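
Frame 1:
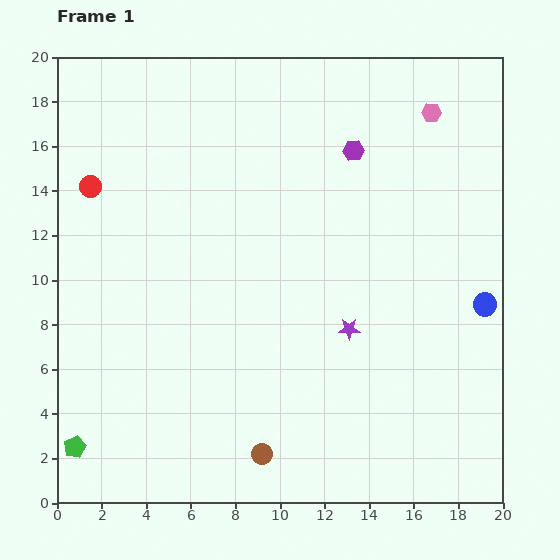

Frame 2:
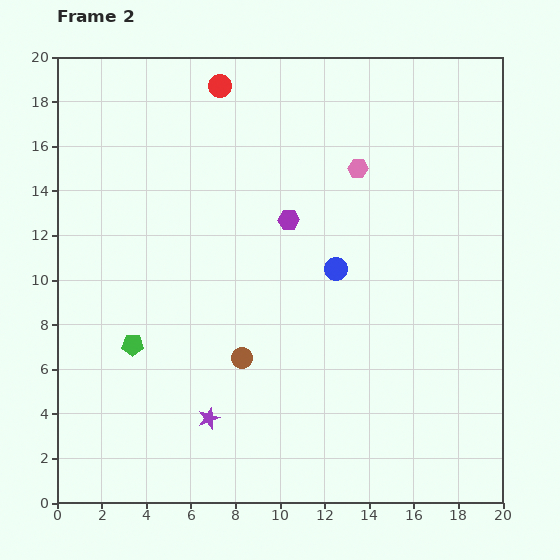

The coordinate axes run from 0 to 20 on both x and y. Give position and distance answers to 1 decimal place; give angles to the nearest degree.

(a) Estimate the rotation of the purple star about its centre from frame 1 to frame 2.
19° counter-clockwise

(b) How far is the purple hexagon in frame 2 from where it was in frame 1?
4.2

The purple hexagon moved from (13.3, 15.8) to (10.4, 12.7), a distance of √(2.9² + 3.1²) ≈ 4.2.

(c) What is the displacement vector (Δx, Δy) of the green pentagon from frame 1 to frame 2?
(2.6, 4.6)

The green pentagon was at (0.8, 2.5) in frame 1 and (3.4, 7.1) in frame 2.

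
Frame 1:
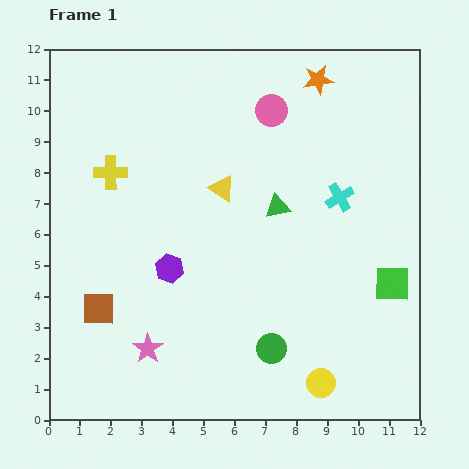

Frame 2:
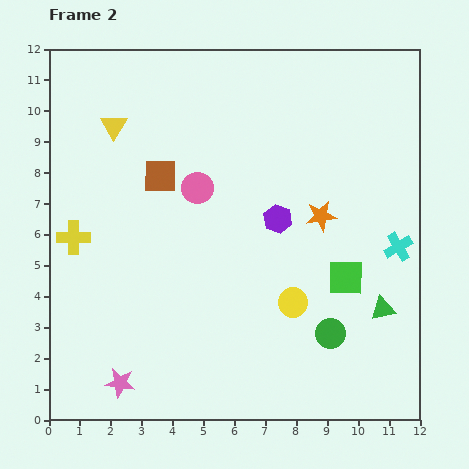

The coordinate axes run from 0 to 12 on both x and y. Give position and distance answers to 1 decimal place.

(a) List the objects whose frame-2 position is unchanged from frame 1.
none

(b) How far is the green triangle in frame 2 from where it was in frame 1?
4.7

The green triangle moved from (7.4, 6.9) to (10.8, 3.6), a distance of √(3.4² + 3.3²) ≈ 4.7.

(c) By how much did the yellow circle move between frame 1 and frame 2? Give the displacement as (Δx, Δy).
(-0.9, 2.6)

The yellow circle was at (8.8, 1.2) in frame 1 and (7.9, 3.8) in frame 2.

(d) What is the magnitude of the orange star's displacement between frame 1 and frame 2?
4.4

The orange star moved from (8.7, 11.0) to (8.8, 6.6), a distance of √(0.1² + 4.4²) ≈ 4.4.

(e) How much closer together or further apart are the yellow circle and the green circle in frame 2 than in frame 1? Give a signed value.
-0.3

Distance in frame 1: 1.9. Distance in frame 2: 1.6.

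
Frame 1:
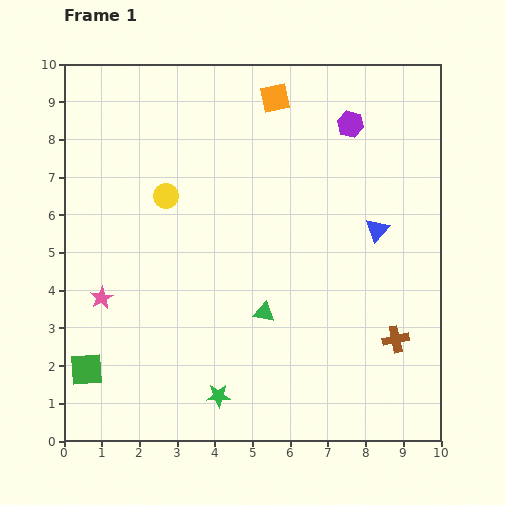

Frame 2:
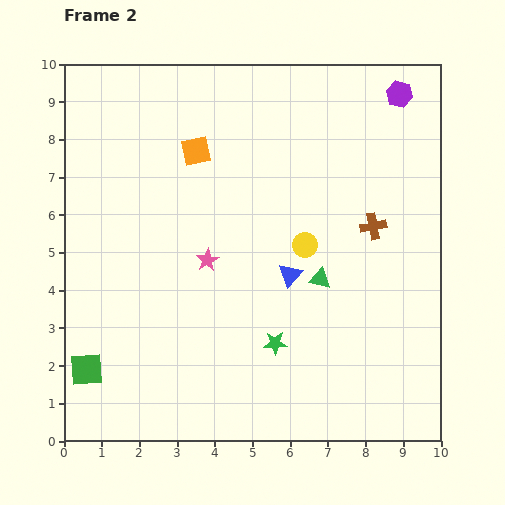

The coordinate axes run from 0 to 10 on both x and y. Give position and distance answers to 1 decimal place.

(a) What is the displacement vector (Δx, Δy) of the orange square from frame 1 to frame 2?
(-2.1, -1.4)

The orange square was at (5.6, 9.1) in frame 1 and (3.5, 7.7) in frame 2.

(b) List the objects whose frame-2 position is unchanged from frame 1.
the green square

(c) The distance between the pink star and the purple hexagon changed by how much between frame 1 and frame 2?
-1.3

Distance in frame 1: 8.0. Distance in frame 2: 6.7.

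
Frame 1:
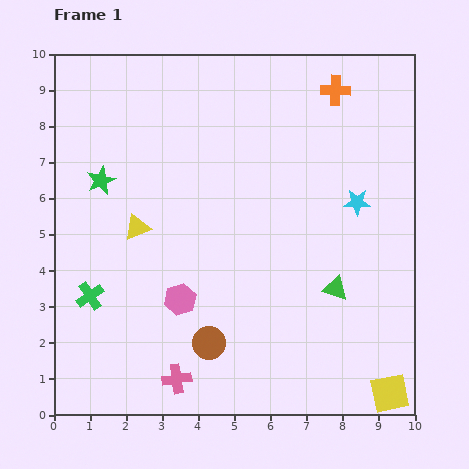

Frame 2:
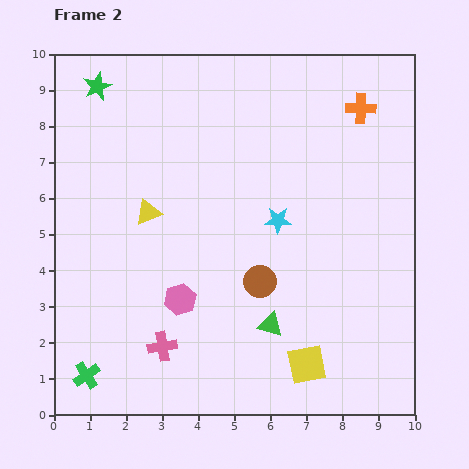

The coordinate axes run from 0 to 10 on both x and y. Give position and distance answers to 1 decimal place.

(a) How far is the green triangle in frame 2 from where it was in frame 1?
2.1

The green triangle moved from (7.8, 3.5) to (6.0, 2.5), a distance of √(1.8² + 1.0²) ≈ 2.1.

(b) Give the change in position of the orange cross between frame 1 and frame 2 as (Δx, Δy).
(0.7, -0.5)

The orange cross was at (7.8, 9.0) in frame 1 and (8.5, 8.5) in frame 2.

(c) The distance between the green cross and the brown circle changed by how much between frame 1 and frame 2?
+2.0

Distance in frame 1: 3.5. Distance in frame 2: 5.5.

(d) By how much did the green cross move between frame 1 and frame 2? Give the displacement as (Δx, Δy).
(-0.1, -2.2)

The green cross was at (1.0, 3.3) in frame 1 and (0.9, 1.1) in frame 2.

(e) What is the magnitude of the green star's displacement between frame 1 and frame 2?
2.6

The green star moved from (1.3, 6.5) to (1.2, 9.1), a distance of √(0.1² + 2.6²) ≈ 2.6.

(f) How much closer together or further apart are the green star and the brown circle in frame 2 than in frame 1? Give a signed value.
+1.6

Distance in frame 1: 5.4. Distance in frame 2: 7.0.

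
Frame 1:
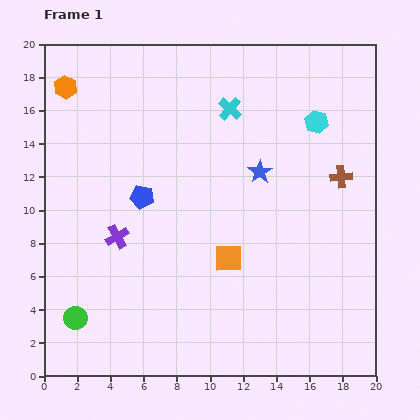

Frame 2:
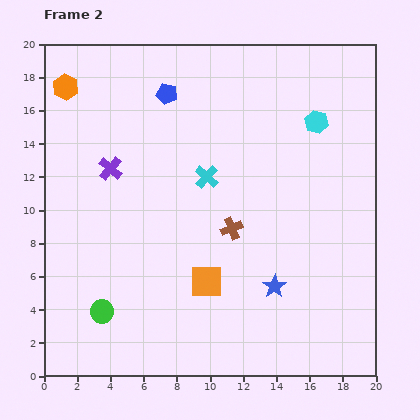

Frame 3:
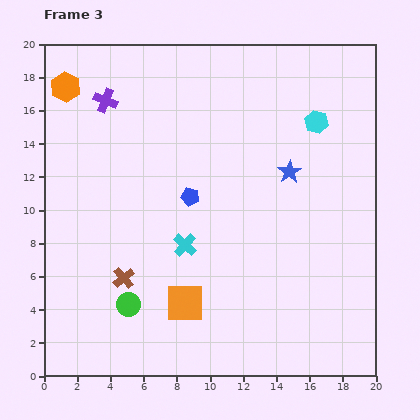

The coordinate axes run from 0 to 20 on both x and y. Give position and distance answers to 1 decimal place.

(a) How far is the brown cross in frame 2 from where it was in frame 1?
7.3

The brown cross moved from (17.9, 12.0) to (11.3, 8.9), a distance of √(6.6² + 3.1²) ≈ 7.3.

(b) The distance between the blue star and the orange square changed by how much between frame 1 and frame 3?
+4.6

Distance in frame 1: 5.5. Distance in frame 3: 10.1.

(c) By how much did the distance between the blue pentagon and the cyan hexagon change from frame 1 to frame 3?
-2.6

Distance in frame 1: 11.4. Distance in frame 3: 8.8.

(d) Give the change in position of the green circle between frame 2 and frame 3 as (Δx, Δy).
(1.6, 0.4)

The green circle was at (3.5, 3.9) in frame 2 and (5.1, 4.3) in frame 3.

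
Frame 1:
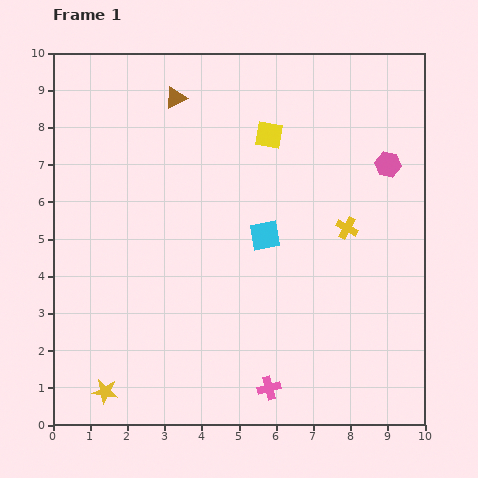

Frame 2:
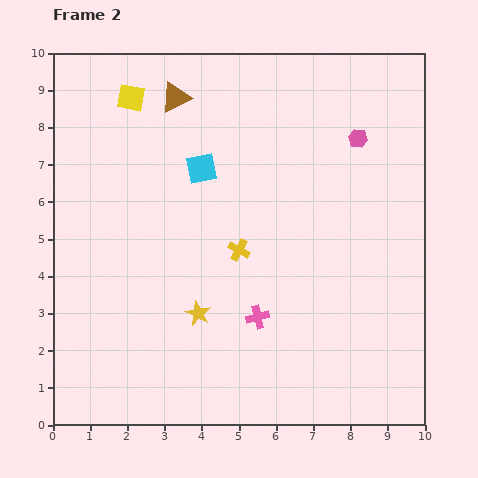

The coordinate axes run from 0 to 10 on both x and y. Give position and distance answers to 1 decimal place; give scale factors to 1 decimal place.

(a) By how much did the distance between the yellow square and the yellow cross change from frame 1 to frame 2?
+1.7

Distance in frame 1: 3.3. Distance in frame 2: 5.0.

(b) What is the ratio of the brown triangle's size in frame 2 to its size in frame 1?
1.4×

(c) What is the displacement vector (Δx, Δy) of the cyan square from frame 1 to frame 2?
(-1.7, 1.8)

The cyan square was at (5.7, 5.1) in frame 1 and (4.0, 6.9) in frame 2.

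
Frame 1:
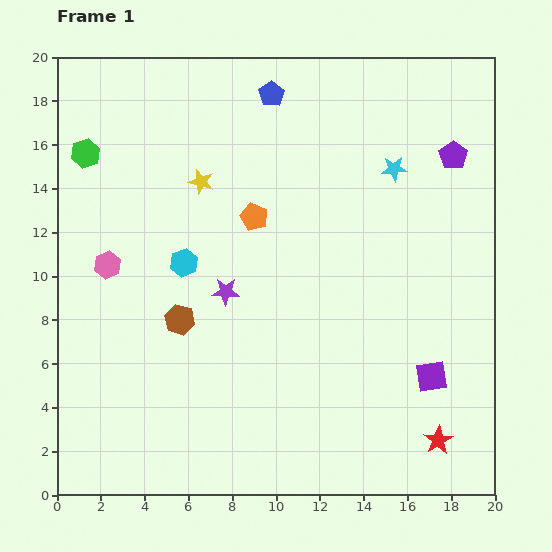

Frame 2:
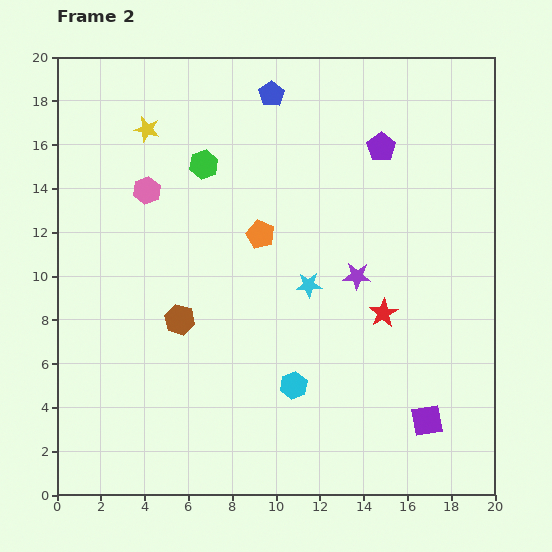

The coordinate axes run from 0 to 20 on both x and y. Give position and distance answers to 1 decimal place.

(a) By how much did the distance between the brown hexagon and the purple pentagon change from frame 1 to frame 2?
-2.5

Distance in frame 1: 14.6. Distance in frame 2: 12.1.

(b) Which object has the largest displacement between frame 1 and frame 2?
the cyan hexagon

(moved 7.5; next 6.6)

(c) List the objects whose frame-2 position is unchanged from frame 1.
the brown hexagon, the blue pentagon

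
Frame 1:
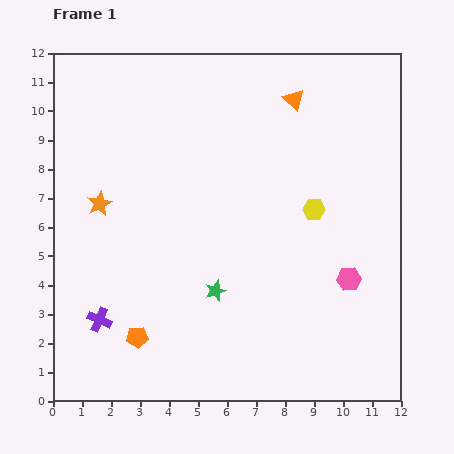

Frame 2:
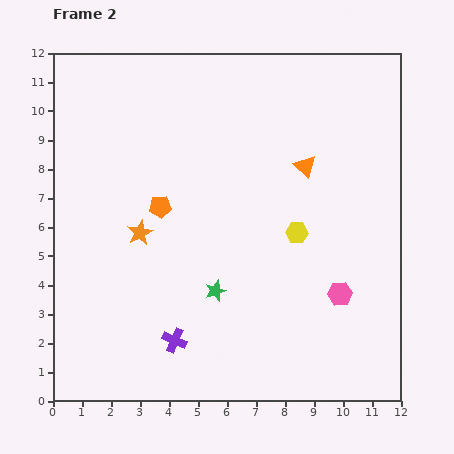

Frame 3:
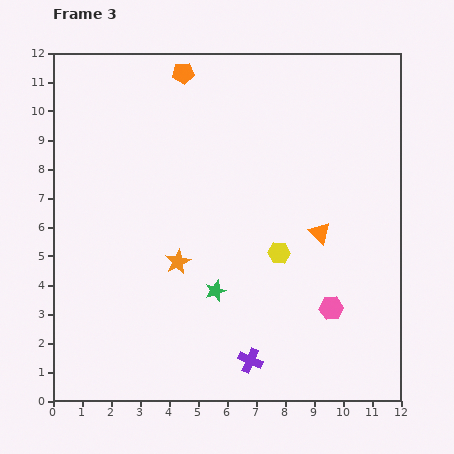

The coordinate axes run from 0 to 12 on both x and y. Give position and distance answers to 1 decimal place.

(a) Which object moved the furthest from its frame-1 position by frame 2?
the orange pentagon

(moved 4.6; next 2.7)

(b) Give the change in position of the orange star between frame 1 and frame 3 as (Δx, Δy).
(2.7, -2.0)

The orange star was at (1.6, 6.8) in frame 1 and (4.3, 4.8) in frame 3.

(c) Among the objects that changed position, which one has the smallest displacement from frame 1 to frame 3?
the pink hexagon

(moved 1.2)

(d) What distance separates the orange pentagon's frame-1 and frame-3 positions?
9.2

The orange pentagon moved from (2.9, 2.2) to (4.5, 11.3), a distance of √(1.6² + 9.1²) ≈ 9.2.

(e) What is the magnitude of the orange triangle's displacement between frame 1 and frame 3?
4.7

The orange triangle moved from (8.3, 10.4) to (9.2, 5.8), a distance of √(0.9² + 4.6²) ≈ 4.7.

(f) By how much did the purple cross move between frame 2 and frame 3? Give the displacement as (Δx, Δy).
(2.6, -0.7)

The purple cross was at (4.2, 2.1) in frame 2 and (6.8, 1.4) in frame 3.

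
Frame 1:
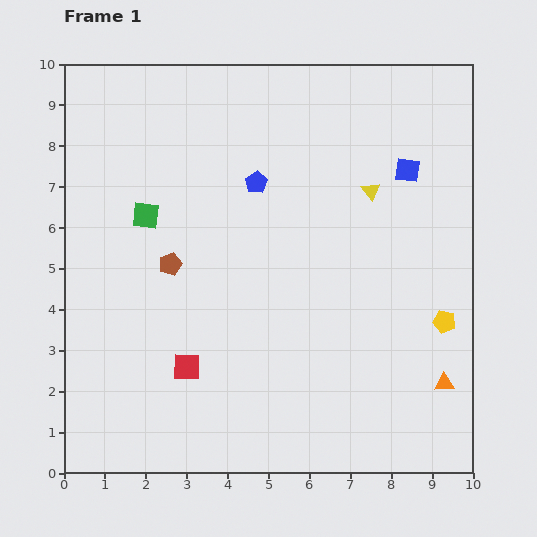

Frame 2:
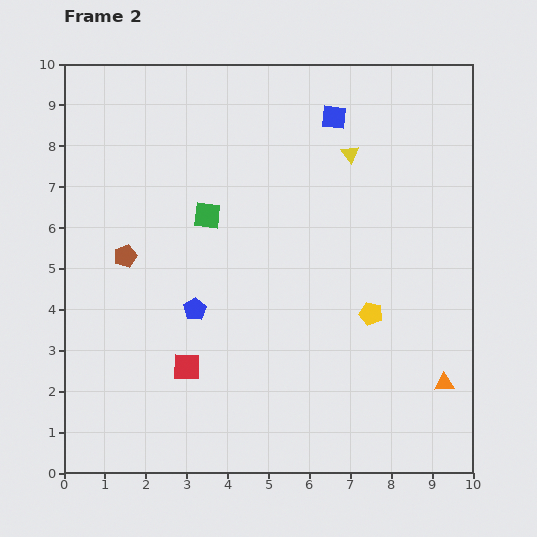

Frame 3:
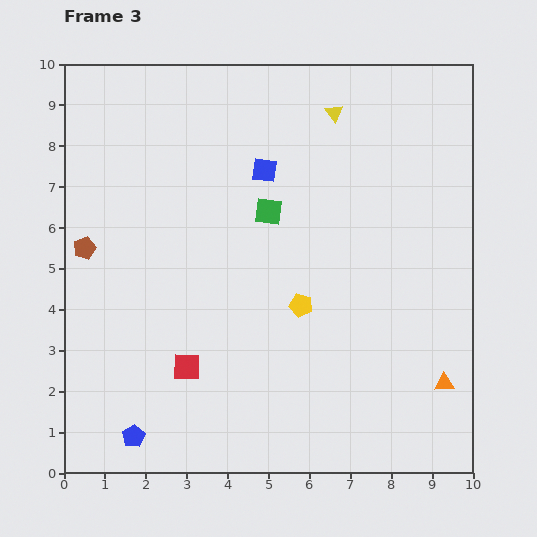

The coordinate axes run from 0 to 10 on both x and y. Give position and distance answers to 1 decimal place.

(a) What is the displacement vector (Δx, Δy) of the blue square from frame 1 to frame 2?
(-1.8, 1.3)

The blue square was at (8.4, 7.4) in frame 1 and (6.6, 8.7) in frame 2.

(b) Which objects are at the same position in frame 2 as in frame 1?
the red square, the orange triangle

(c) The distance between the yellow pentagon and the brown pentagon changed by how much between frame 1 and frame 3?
-1.3

Distance in frame 1: 6.8. Distance in frame 3: 5.5.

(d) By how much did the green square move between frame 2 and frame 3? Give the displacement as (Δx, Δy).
(1.5, 0.1)

The green square was at (3.5, 6.3) in frame 2 and (5.0, 6.4) in frame 3.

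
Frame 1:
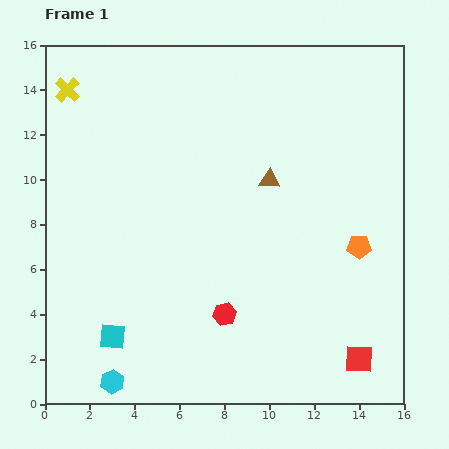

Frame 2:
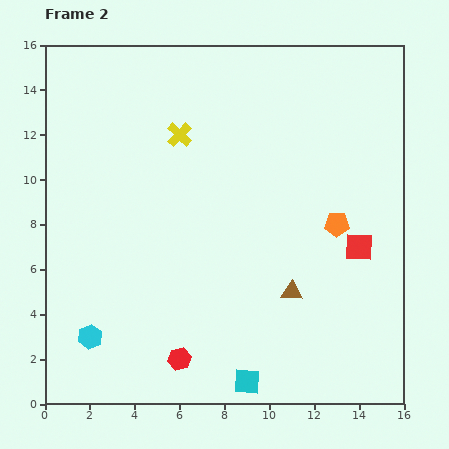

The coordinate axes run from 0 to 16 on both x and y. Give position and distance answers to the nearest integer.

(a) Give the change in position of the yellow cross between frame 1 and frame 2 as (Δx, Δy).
(5, -2)

The yellow cross was at (1, 14) in frame 1 and (6, 12) in frame 2.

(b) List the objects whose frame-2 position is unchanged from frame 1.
none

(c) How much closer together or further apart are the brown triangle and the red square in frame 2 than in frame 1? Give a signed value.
-5

Distance in frame 1: 9. Distance in frame 2: 4.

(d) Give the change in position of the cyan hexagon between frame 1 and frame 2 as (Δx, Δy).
(-1, 2)

The cyan hexagon was at (3, 1) in frame 1 and (2, 3) in frame 2.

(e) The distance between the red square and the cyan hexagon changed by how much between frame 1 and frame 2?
+2

Distance in frame 1: 11. Distance in frame 2: 13.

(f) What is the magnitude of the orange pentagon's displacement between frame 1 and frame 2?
1

The orange pentagon moved from (14, 7) to (13, 8), a distance of √(1² + 1²) ≈ 1.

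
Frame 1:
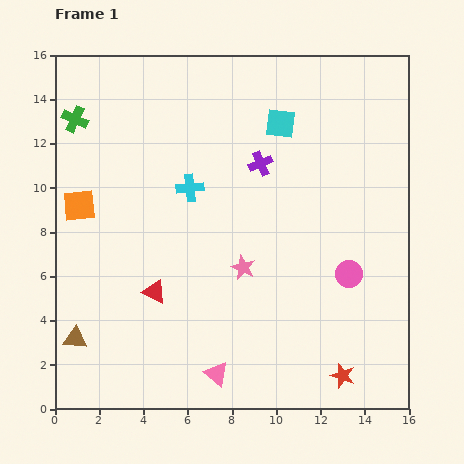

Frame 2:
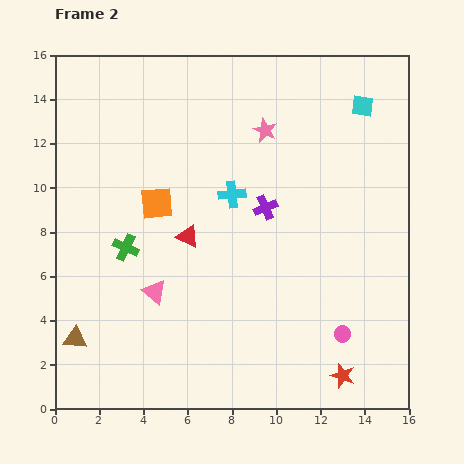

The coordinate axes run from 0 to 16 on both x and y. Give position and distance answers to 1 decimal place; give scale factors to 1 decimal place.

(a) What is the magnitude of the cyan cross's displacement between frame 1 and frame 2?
1.9

The cyan cross moved from (6.1, 10.0) to (8.0, 9.7), a distance of √(1.9² + 0.3²) ≈ 1.9.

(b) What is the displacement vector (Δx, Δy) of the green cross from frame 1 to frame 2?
(2.3, -5.8)

The green cross was at (0.9, 13.1) in frame 1 and (3.2, 7.3) in frame 2.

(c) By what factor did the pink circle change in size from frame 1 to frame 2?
0.6×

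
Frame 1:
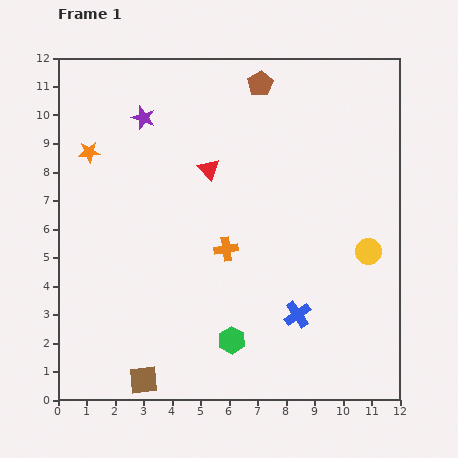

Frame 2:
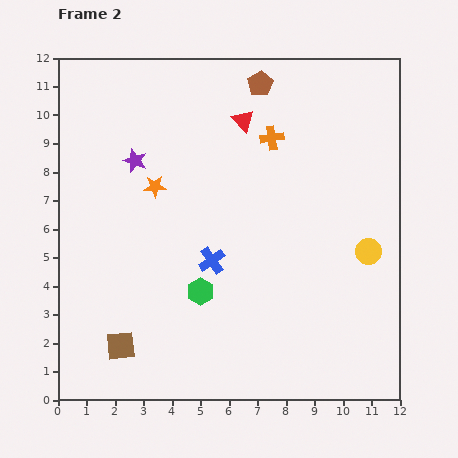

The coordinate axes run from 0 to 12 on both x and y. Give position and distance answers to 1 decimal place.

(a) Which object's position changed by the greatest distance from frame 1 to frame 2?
the orange cross

(moved 4.2; next 3.6)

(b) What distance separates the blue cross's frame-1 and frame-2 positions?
3.6

The blue cross moved from (8.4, 3.0) to (5.4, 4.9), a distance of √(3.0² + 1.9²) ≈ 3.6.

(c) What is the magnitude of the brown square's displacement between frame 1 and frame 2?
1.4

The brown square moved from (3.0, 0.7) to (2.2, 1.9), a distance of √(0.8² + 1.2²) ≈ 1.4.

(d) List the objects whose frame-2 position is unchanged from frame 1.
the brown pentagon, the yellow circle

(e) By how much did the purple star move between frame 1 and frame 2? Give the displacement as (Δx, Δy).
(-0.3, -1.5)

The purple star was at (3.0, 9.9) in frame 1 and (2.7, 8.4) in frame 2.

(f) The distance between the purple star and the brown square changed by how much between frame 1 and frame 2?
-2.7

Distance in frame 1: 9.2. Distance in frame 2: 6.5.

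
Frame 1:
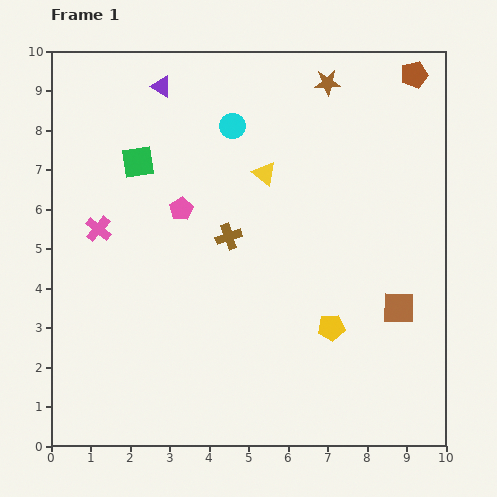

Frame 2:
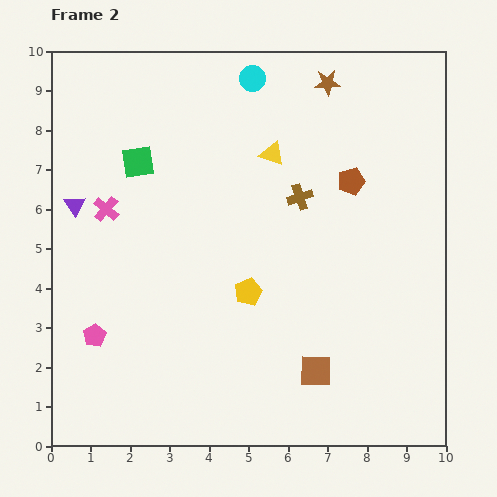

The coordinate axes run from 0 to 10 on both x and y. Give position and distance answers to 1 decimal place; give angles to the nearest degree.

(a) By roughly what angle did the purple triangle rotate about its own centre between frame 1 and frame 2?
27° clockwise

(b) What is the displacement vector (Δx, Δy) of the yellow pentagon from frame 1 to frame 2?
(-2.1, 0.9)

The yellow pentagon was at (7.1, 3.0) in frame 1 and (5.0, 3.9) in frame 2.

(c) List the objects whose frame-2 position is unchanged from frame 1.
the brown star, the green square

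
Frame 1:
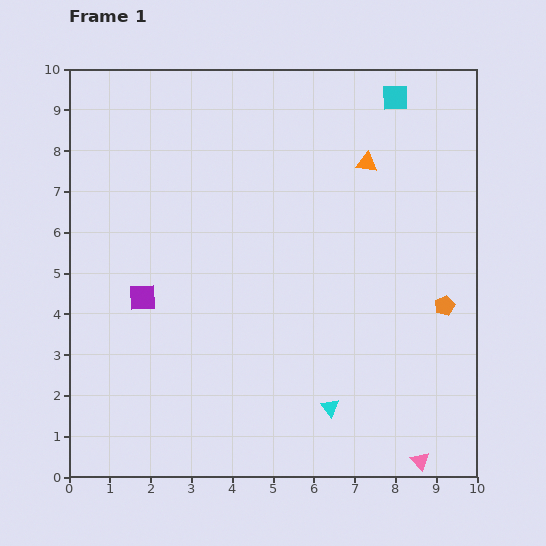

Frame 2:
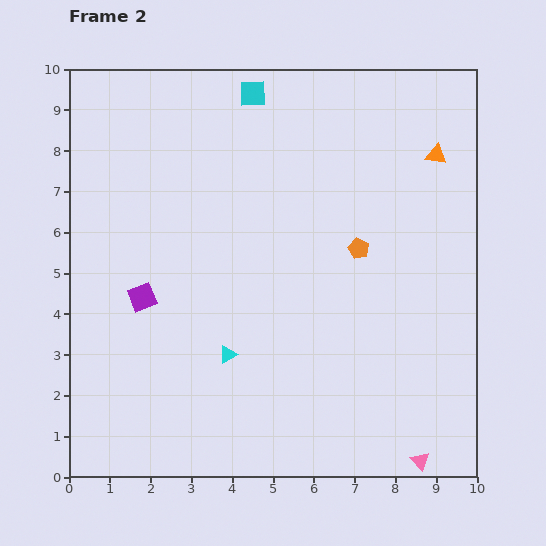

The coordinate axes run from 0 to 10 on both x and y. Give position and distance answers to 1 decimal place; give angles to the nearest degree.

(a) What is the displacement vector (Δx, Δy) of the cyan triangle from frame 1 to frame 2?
(-2.5, 1.3)

The cyan triangle was at (6.4, 1.7) in frame 1 and (3.9, 3.0) in frame 2.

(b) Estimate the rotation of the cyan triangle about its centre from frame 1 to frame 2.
40° clockwise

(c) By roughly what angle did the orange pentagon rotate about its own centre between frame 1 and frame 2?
23° counter-clockwise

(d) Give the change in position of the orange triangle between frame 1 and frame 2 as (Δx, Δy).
(1.7, 0.2)

The orange triangle was at (7.3, 7.7) in frame 1 and (9.0, 7.9) in frame 2.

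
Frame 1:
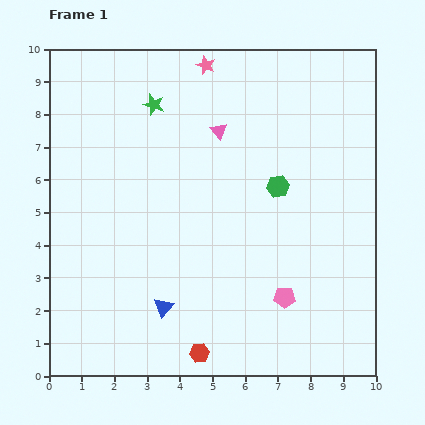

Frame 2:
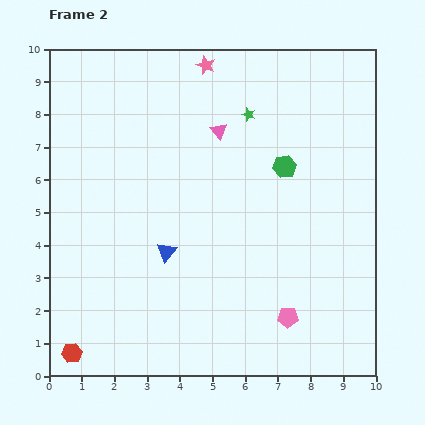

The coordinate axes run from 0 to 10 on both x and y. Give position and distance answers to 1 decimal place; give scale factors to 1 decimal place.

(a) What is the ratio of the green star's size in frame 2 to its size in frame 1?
0.6×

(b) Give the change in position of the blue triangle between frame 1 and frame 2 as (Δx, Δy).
(0.1, 1.7)

The blue triangle was at (3.5, 2.1) in frame 1 and (3.6, 3.8) in frame 2.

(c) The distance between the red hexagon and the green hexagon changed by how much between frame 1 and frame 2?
+3.0

Distance in frame 1: 5.6. Distance in frame 2: 8.6.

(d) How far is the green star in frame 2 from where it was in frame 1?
2.9

The green star moved from (3.2, 8.3) to (6.1, 8.0), a distance of √(2.9² + 0.3²) ≈ 2.9.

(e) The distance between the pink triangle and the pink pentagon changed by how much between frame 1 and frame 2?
+0.6

Distance in frame 1: 5.5. Distance in frame 2: 6.1.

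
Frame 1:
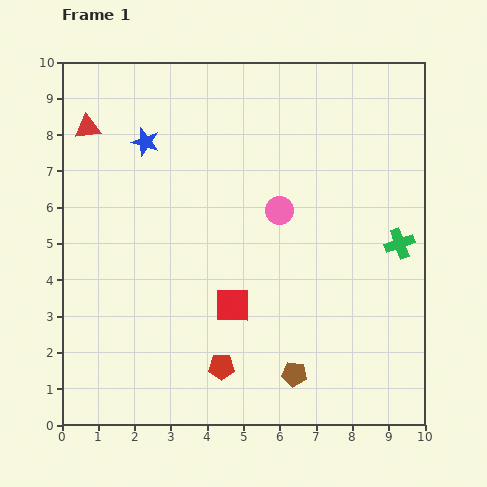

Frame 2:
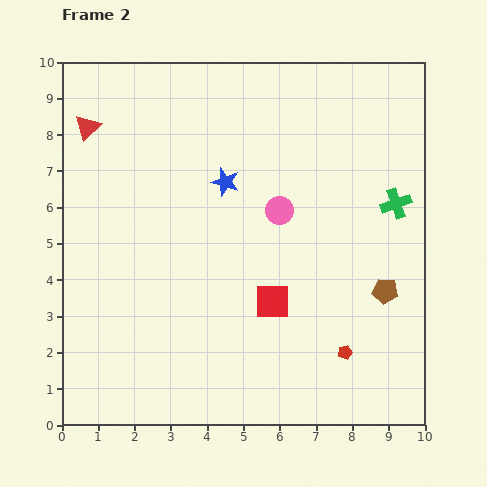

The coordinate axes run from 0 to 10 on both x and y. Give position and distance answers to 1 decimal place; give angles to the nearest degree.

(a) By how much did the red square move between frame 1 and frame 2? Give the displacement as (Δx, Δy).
(1.1, 0.1)

The red square was at (4.7, 3.3) in frame 1 and (5.8, 3.4) in frame 2.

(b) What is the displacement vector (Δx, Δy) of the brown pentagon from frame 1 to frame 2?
(2.5, 2.3)

The brown pentagon was at (6.4, 1.4) in frame 1 and (8.9, 3.7) in frame 2.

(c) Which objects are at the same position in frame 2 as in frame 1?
the pink circle, the red triangle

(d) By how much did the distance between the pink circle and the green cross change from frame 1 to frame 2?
-0.2

Distance in frame 1: 3.4. Distance in frame 2: 3.2.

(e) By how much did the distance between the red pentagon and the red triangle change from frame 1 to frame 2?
+1.8

Distance in frame 1: 7.6. Distance in frame 2: 9.4.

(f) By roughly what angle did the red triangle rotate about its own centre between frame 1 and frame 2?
38° counter-clockwise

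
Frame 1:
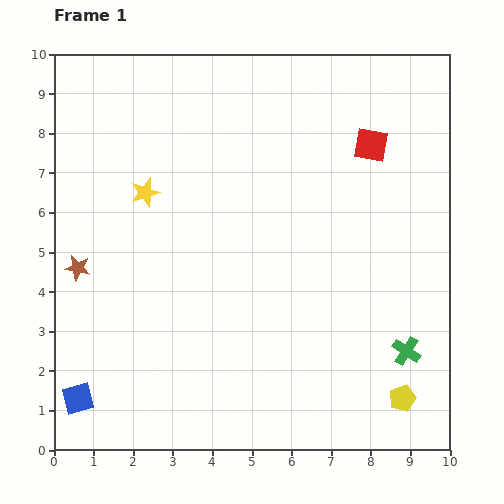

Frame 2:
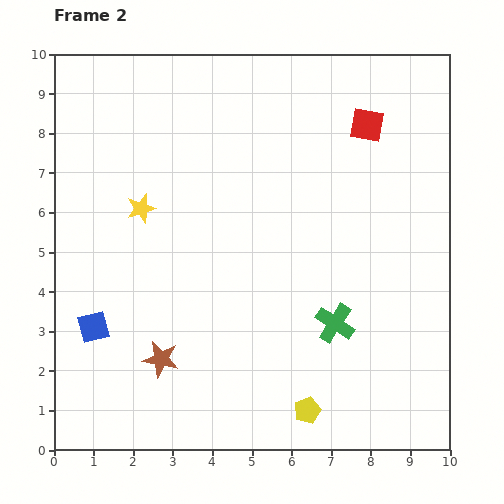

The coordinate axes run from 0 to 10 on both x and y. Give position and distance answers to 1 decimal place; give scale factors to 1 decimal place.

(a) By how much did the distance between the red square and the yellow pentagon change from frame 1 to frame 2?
+1.0

Distance in frame 1: 6.4. Distance in frame 2: 7.4.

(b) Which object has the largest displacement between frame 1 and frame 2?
the brown star

(moved 3.1; next 2.4)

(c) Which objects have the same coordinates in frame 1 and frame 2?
none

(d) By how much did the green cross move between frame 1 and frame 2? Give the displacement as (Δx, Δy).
(-1.8, 0.7)

The green cross was at (8.9, 2.5) in frame 1 and (7.1, 3.2) in frame 2.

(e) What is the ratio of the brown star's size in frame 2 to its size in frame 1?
1.4×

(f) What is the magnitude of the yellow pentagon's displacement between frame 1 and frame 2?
2.4

The yellow pentagon moved from (8.8, 1.3) to (6.4, 1.0), a distance of √(2.4² + 0.3²) ≈ 2.4.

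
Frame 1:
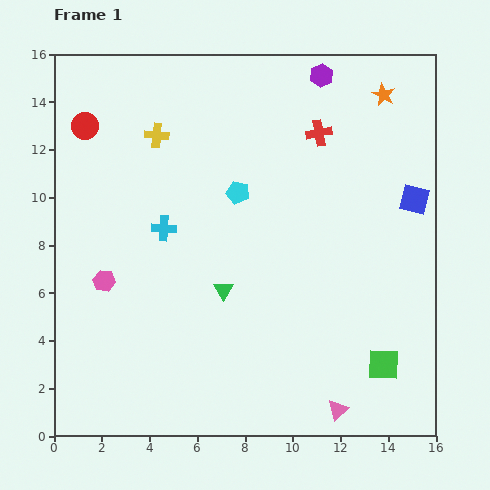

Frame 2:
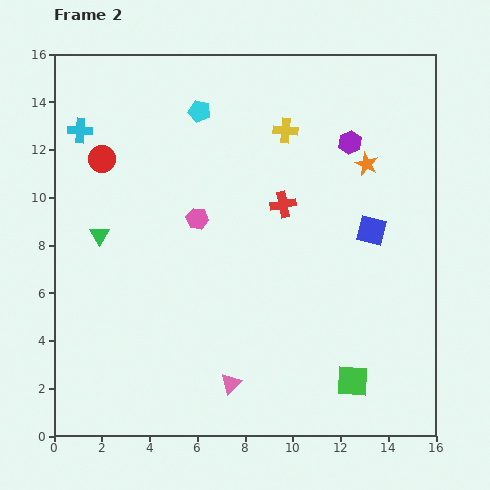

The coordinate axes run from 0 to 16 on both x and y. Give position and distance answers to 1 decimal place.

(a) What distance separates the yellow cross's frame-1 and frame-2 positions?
5.4

The yellow cross moved from (4.3, 12.6) to (9.7, 12.8), a distance of √(5.4² + 0.2²) ≈ 5.4.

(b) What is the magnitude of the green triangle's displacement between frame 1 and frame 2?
5.7

The green triangle moved from (7.1, 6.1) to (1.9, 8.4), a distance of √(5.2² + 2.3²) ≈ 5.7.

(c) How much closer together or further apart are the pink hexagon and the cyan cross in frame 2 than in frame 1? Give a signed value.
+2.8

Distance in frame 1: 3.3. Distance in frame 2: 6.1.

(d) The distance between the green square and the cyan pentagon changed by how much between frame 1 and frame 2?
+3.6

Distance in frame 1: 9.4. Distance in frame 2: 13.0.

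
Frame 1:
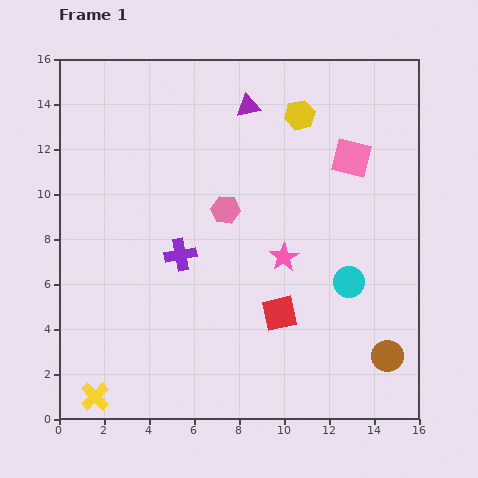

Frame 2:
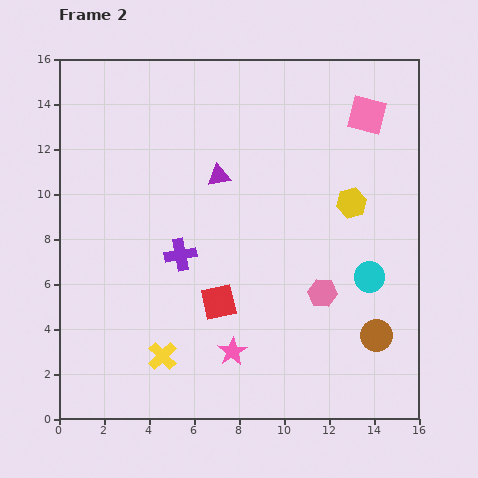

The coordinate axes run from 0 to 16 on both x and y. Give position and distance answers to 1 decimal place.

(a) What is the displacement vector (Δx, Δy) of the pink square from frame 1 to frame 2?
(0.7, 1.9)

The pink square was at (13.0, 11.6) in frame 1 and (13.7, 13.5) in frame 2.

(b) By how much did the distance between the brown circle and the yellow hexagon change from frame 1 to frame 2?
-5.4

Distance in frame 1: 11.4. Distance in frame 2: 6.0.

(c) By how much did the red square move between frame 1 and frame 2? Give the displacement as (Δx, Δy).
(-2.7, 0.5)

The red square was at (9.8, 4.7) in frame 1 and (7.1, 5.2) in frame 2.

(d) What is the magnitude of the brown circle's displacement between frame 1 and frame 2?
1.0

The brown circle moved from (14.6, 2.8) to (14.1, 3.7), a distance of √(0.5² + 0.9²) ≈ 1.0.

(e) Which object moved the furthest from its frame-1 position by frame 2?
the pink hexagon

(moved 5.7; next 4.8)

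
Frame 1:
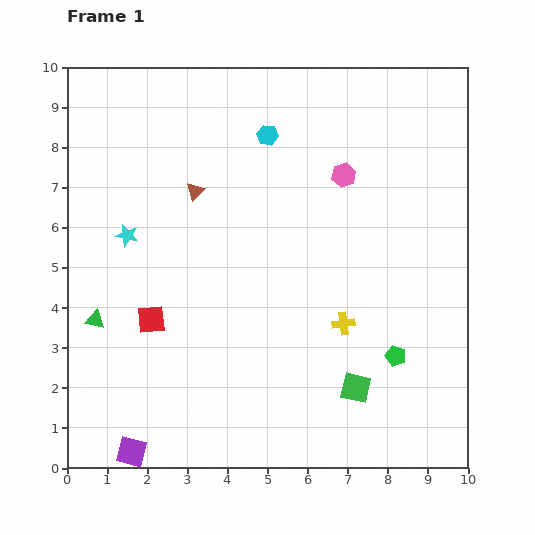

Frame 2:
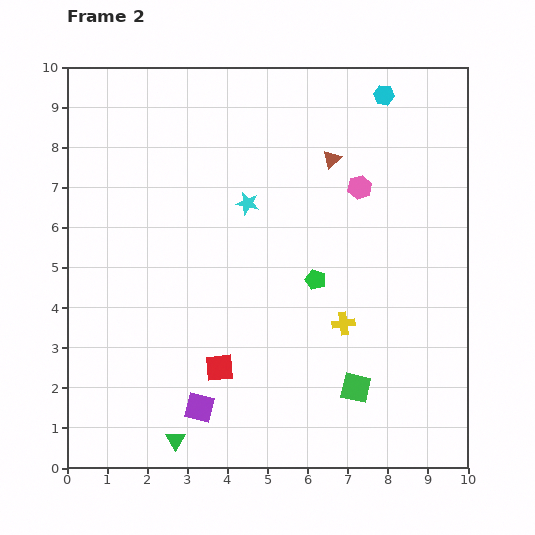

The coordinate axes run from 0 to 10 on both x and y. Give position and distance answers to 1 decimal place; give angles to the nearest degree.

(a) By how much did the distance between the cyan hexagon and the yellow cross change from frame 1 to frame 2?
+0.7

Distance in frame 1: 5.1. Distance in frame 2: 5.8.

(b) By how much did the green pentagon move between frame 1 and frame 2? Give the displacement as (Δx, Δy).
(-2.0, 1.9)

The green pentagon was at (8.2, 2.8) in frame 1 and (6.2, 4.7) in frame 2.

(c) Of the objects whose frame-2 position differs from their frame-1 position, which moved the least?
the pink hexagon

(moved 0.5)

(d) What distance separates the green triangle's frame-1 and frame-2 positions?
3.6

The green triangle moved from (0.7, 3.7) to (2.7, 0.7), a distance of √(2.0² + 3.0²) ≈ 3.6.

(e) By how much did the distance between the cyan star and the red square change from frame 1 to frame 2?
+2.0

Distance in frame 1: 2.2. Distance in frame 2: 4.2.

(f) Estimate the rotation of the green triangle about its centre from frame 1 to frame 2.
49° clockwise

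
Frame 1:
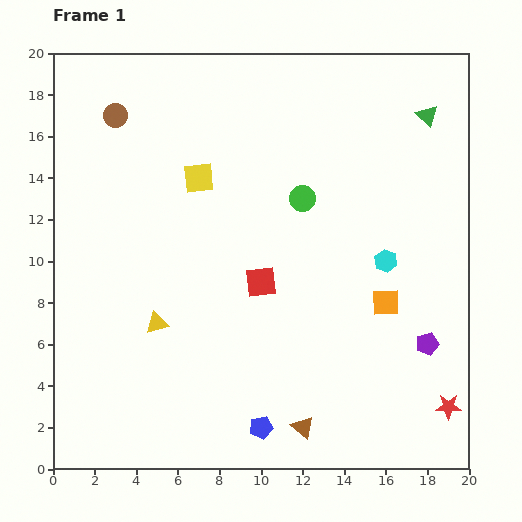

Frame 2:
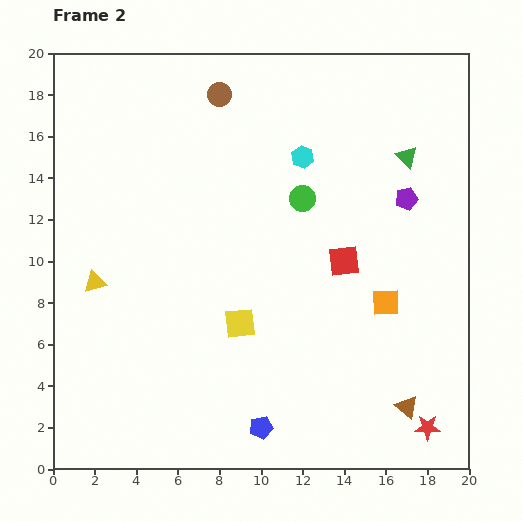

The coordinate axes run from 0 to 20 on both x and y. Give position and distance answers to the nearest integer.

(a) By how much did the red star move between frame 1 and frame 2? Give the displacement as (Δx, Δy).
(-1, -1)

The red star was at (19, 3) in frame 1 and (18, 2) in frame 2.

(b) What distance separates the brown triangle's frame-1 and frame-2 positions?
5

The brown triangle moved from (12, 2) to (17, 3), a distance of √(5² + 1²) ≈ 5.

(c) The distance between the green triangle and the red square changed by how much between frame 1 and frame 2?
-5

Distance in frame 1: 11. Distance in frame 2: 6.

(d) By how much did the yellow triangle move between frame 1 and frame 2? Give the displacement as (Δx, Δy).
(-3, 2)

The yellow triangle was at (5, 7) in frame 1 and (2, 9) in frame 2.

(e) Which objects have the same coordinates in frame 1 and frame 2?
the orange square, the blue pentagon, the green circle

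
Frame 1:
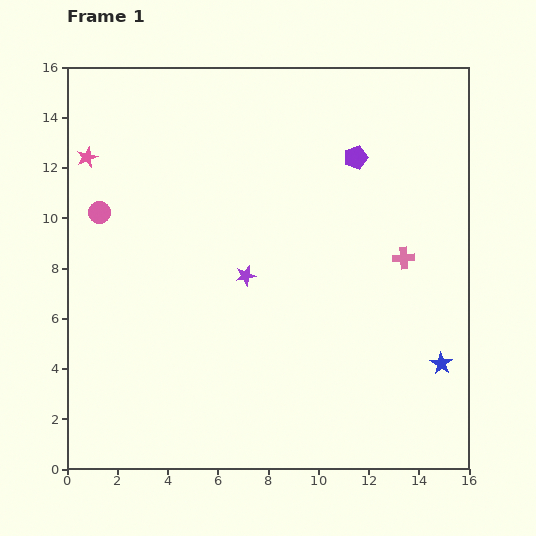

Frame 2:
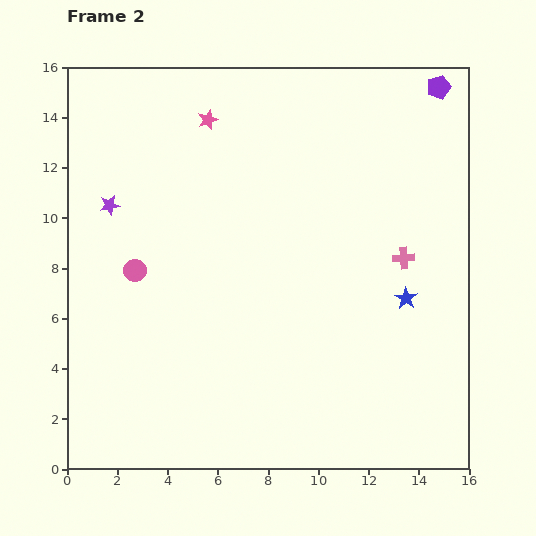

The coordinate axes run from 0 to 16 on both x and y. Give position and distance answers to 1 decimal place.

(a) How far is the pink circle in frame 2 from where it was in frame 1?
2.7

The pink circle moved from (1.3, 10.2) to (2.7, 7.9), a distance of √(1.4² + 2.3²) ≈ 2.7.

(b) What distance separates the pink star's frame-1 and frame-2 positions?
5.0

The pink star moved from (0.8, 12.4) to (5.6, 13.9), a distance of √(4.8² + 1.5²) ≈ 5.0.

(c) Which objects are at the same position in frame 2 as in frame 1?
the pink cross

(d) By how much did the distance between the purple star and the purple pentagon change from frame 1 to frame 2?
+7.5

Distance in frame 1: 6.4. Distance in frame 2: 13.9.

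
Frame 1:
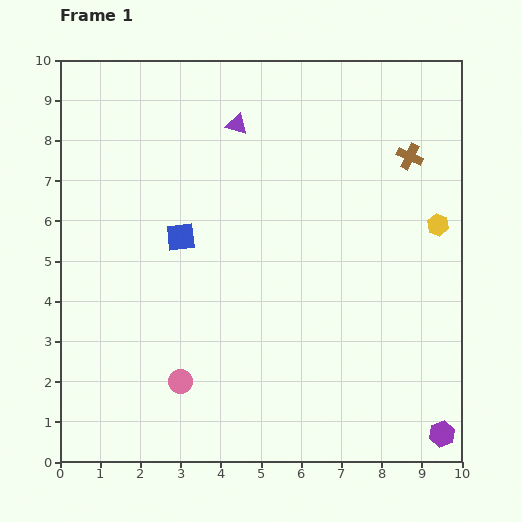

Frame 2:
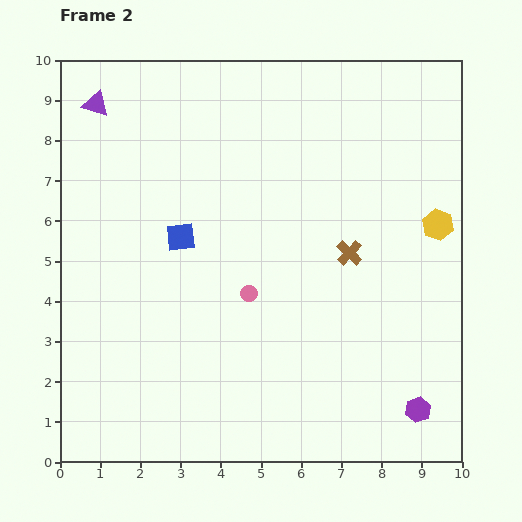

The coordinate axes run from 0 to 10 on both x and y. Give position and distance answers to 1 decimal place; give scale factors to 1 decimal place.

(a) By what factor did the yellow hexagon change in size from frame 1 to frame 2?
1.4×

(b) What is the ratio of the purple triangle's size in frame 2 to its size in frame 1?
1.3×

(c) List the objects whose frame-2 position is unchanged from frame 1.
the blue square, the yellow hexagon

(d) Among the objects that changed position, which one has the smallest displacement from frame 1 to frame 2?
the purple hexagon

(moved 0.8)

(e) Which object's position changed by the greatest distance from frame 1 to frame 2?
the purple triangle

(moved 3.5; next 2.8)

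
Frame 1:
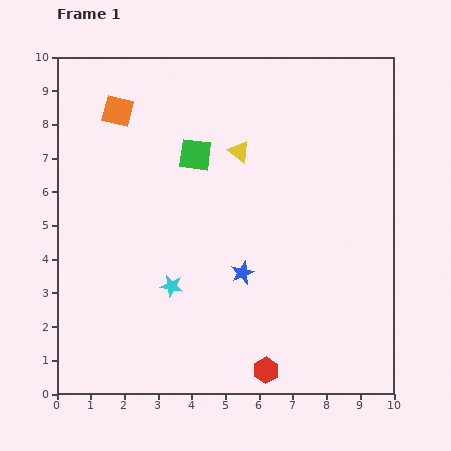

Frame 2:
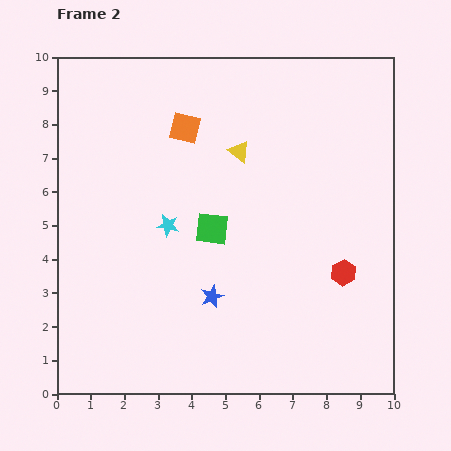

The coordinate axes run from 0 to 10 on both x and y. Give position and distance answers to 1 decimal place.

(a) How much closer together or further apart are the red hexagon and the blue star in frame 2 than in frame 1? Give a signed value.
+1.0

Distance in frame 1: 3.0. Distance in frame 2: 4.0.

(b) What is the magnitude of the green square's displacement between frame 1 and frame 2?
2.3

The green square moved from (4.1, 7.1) to (4.6, 4.9), a distance of √(0.5² + 2.2²) ≈ 2.3.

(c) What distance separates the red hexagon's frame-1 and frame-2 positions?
3.7

The red hexagon moved from (6.2, 0.7) to (8.5, 3.6), a distance of √(2.3² + 2.9²) ≈ 3.7.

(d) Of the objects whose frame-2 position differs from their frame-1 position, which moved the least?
the blue star

(moved 1.1)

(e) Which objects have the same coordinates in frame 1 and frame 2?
the yellow triangle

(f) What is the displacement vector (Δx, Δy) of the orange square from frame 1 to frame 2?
(2.0, -0.5)

The orange square was at (1.8, 8.4) in frame 1 and (3.8, 7.9) in frame 2.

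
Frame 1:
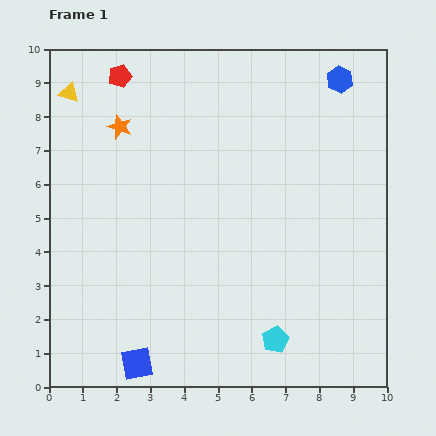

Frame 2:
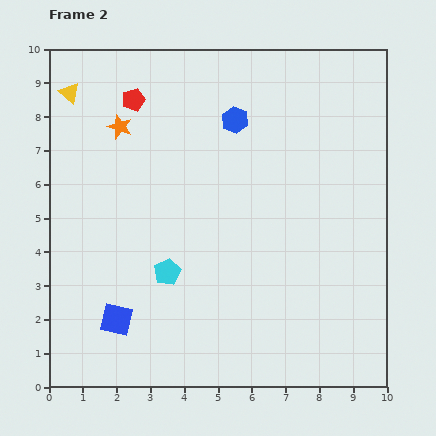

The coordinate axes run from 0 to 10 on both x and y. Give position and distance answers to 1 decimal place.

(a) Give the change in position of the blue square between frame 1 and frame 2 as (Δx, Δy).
(-0.6, 1.3)

The blue square was at (2.6, 0.7) in frame 1 and (2.0, 2.0) in frame 2.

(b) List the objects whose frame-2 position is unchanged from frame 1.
the yellow triangle, the orange star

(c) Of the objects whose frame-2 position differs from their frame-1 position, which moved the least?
the red pentagon

(moved 0.8)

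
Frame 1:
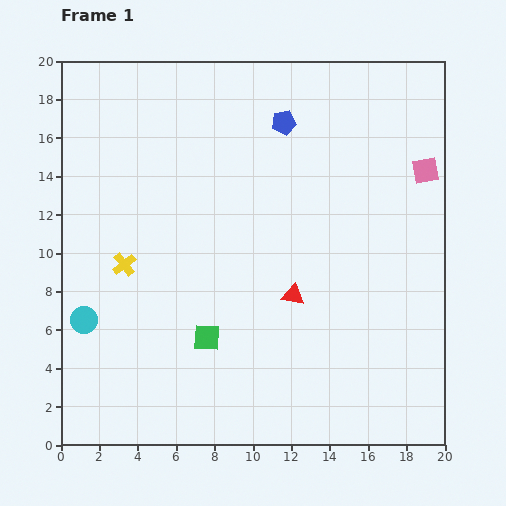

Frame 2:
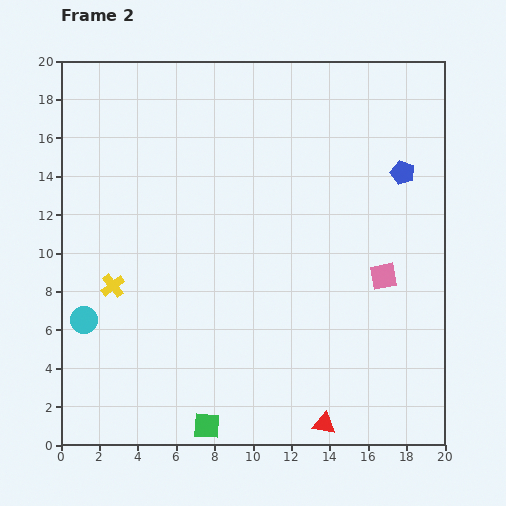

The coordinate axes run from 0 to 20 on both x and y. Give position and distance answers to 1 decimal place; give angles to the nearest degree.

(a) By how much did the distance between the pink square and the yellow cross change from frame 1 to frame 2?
-2.3

Distance in frame 1: 16.4. Distance in frame 2: 14.1.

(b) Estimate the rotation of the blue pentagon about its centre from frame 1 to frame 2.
30° clockwise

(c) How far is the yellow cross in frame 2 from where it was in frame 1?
1.3

The yellow cross moved from (3.3, 9.4) to (2.7, 8.3), a distance of √(0.6² + 1.1²) ≈ 1.3.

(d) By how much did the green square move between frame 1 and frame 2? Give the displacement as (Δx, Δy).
(0.0, -4.6)

The green square was at (7.6, 5.6) in frame 1 and (7.6, 1.0) in frame 2.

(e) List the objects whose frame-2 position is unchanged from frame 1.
the cyan circle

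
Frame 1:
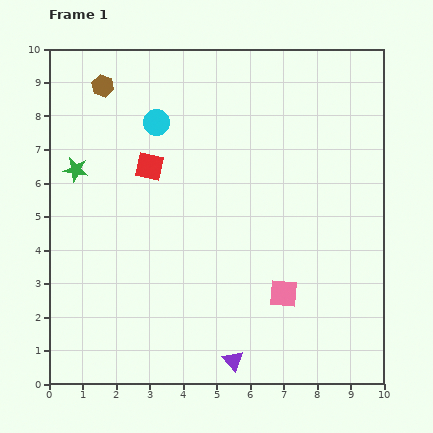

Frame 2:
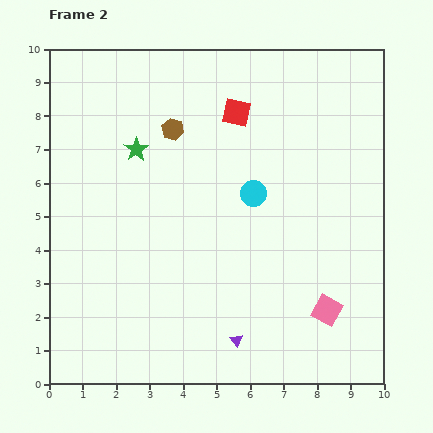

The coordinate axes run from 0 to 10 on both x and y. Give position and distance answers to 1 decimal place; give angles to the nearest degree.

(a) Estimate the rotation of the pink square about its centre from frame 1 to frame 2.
23° clockwise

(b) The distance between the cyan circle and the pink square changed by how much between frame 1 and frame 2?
-2.3

Distance in frame 1: 6.4. Distance in frame 2: 4.1.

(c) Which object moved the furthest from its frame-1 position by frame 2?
the cyan circle

(moved 3.6; next 3.1)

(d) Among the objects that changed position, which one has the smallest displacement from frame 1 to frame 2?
the purple triangle

(moved 0.6)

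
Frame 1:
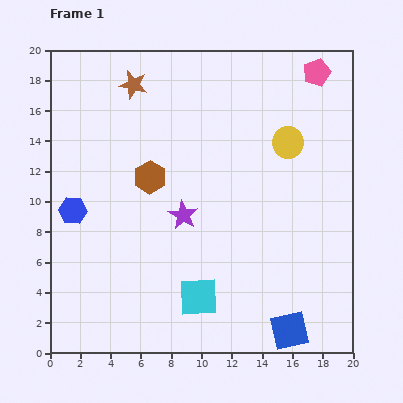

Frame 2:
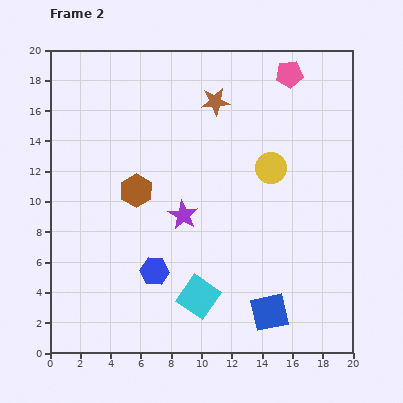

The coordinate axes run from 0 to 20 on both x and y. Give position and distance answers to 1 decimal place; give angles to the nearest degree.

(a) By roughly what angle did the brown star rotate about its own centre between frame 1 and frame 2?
18° counter-clockwise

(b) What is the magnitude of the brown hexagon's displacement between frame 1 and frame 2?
1.3

The brown hexagon moved from (6.6, 11.6) to (5.7, 10.7), a distance of √(0.9² + 0.9²) ≈ 1.3.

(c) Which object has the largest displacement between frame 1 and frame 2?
the blue hexagon

(moved 6.7; next 5.5)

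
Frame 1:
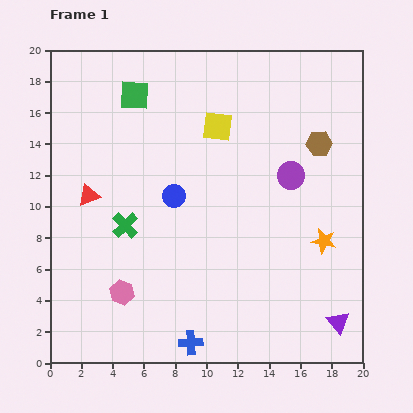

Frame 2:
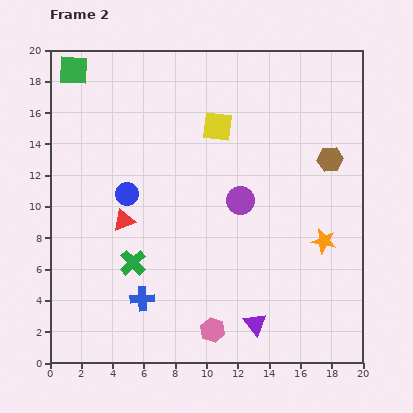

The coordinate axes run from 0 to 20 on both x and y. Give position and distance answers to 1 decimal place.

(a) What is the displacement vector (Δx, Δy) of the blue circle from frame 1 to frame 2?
(-3.0, 0.1)

The blue circle was at (7.9, 10.7) in frame 1 and (4.9, 10.8) in frame 2.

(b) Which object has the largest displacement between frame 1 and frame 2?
the pink hexagon

(moved 6.3; next 5.3)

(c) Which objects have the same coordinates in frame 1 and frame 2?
the orange star, the yellow square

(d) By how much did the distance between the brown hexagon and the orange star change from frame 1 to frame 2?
-1.0

Distance in frame 1: 6.2. Distance in frame 2: 5.2.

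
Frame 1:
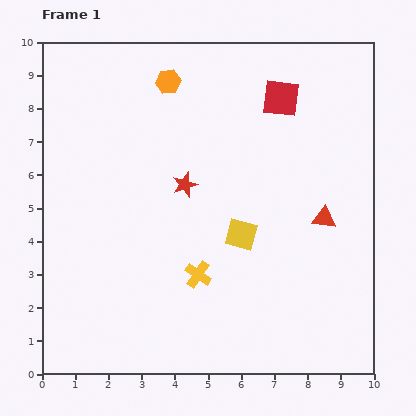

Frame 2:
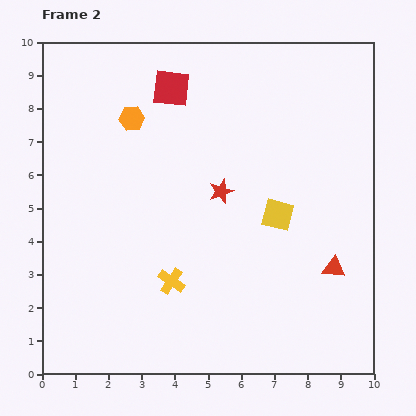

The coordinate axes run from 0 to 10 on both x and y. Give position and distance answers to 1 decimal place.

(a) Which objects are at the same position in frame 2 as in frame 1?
none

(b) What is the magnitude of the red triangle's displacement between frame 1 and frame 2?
1.5

The red triangle moved from (8.5, 4.7) to (8.8, 3.2), a distance of √(0.3² + 1.5²) ≈ 1.5.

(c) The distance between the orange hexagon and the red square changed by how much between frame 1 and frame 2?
-1.9

Distance in frame 1: 3.4. Distance in frame 2: 1.5.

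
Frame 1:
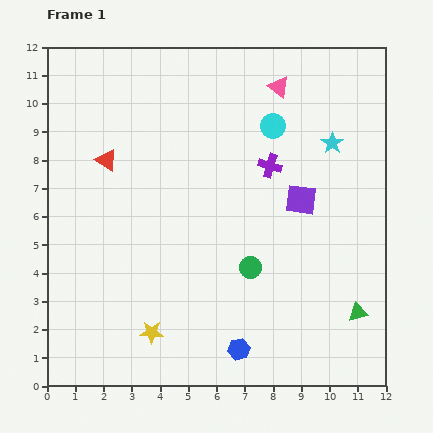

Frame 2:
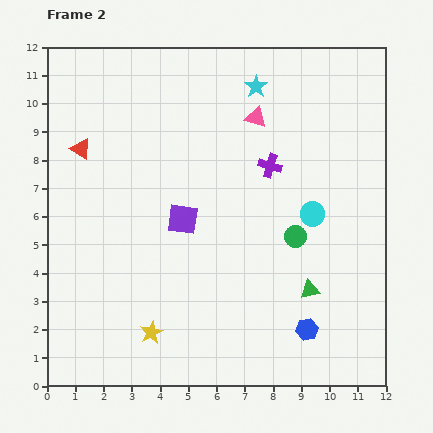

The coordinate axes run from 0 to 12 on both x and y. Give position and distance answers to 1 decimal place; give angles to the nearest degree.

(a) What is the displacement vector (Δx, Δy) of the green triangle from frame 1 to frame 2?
(-1.7, 0.8)

The green triangle was at (11.0, 2.6) in frame 1 and (9.3, 3.4) in frame 2.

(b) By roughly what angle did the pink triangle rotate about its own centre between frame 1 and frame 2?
20° counter-clockwise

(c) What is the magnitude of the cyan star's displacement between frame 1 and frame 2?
3.4

The cyan star moved from (10.1, 8.6) to (7.4, 10.6), a distance of √(2.7² + 2.0²) ≈ 3.4.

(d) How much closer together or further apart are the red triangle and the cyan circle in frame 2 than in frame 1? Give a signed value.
+2.5

Distance in frame 1: 6.0. Distance in frame 2: 8.5.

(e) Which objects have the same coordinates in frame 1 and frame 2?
the purple cross, the yellow star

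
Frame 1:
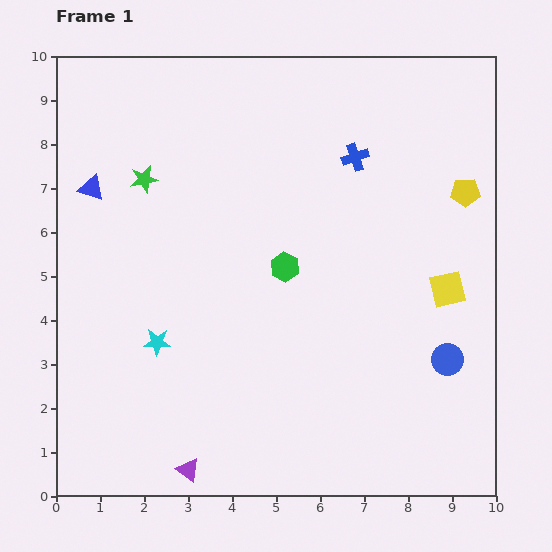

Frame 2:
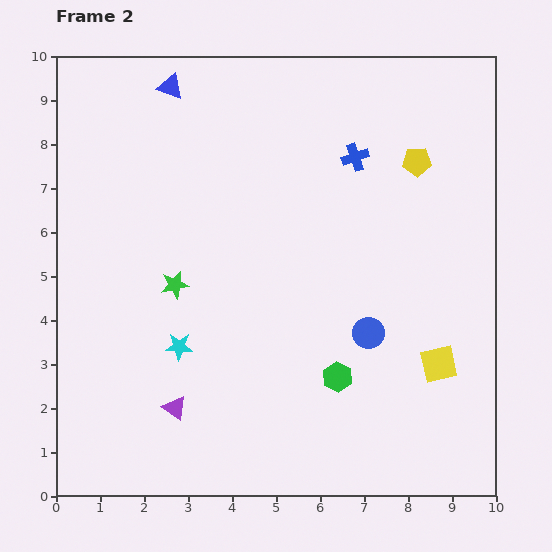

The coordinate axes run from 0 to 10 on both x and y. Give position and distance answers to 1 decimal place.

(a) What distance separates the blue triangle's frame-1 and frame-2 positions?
2.9

The blue triangle moved from (0.8, 7.0) to (2.6, 9.3), a distance of √(1.8² + 2.3²) ≈ 2.9.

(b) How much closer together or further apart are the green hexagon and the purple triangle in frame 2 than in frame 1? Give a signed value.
-1.3

Distance in frame 1: 5.1. Distance in frame 2: 3.8.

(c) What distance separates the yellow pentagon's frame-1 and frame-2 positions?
1.3

The yellow pentagon moved from (9.3, 6.9) to (8.2, 7.6), a distance of √(1.1² + 0.7²) ≈ 1.3.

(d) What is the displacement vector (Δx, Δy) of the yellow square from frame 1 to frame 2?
(-0.2, -1.7)

The yellow square was at (8.9, 4.7) in frame 1 and (8.7, 3.0) in frame 2.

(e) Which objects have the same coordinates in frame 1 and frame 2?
the blue cross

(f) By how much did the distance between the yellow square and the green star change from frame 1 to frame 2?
-1.0

Distance in frame 1: 7.3. Distance in frame 2: 6.3.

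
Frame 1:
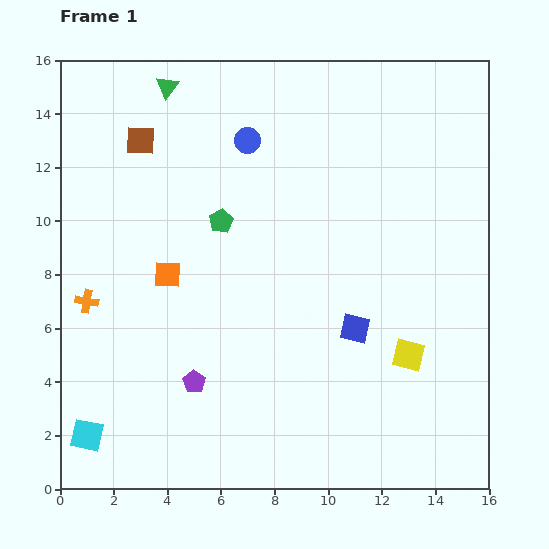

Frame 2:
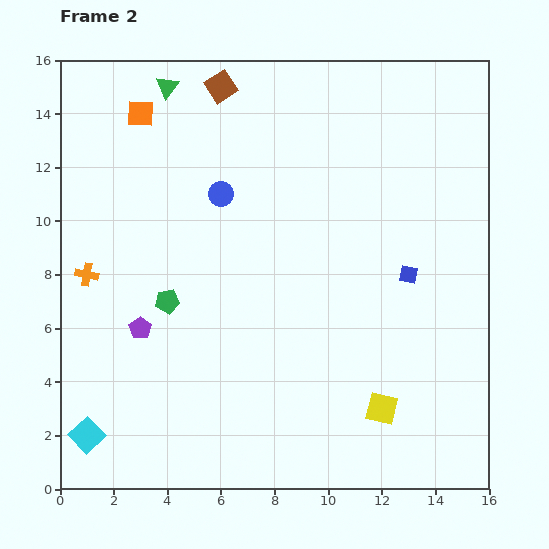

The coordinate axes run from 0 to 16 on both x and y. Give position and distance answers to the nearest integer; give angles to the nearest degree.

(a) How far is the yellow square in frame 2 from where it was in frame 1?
2

The yellow square moved from (13, 5) to (12, 3), a distance of √(1² + 2²) ≈ 2.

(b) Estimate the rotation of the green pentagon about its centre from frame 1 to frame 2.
22° clockwise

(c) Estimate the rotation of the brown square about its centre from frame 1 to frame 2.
34° counter-clockwise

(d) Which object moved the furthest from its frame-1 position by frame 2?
the orange square

(moved 6; next 4)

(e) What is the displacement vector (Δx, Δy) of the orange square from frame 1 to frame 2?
(-1, 6)

The orange square was at (4, 8) in frame 1 and (3, 14) in frame 2.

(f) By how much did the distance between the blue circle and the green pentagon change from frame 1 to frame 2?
+1

Distance in frame 1: 3. Distance in frame 2: 4.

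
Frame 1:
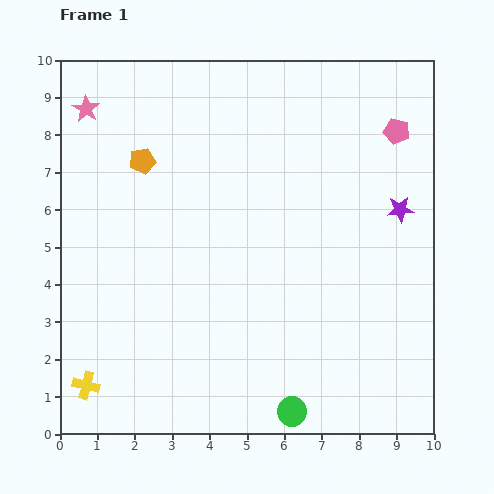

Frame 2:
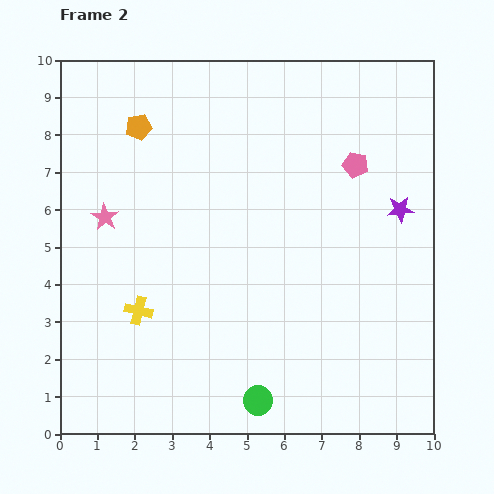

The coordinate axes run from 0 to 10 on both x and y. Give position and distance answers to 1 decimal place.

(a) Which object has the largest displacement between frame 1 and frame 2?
the pink star

(moved 2.9; next 2.4)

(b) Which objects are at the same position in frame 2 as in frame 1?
the purple star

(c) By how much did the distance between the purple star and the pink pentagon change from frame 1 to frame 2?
-0.4

Distance in frame 1: 2.1. Distance in frame 2: 1.7.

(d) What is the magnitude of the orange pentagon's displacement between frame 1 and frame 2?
0.9

The orange pentagon moved from (2.2, 7.3) to (2.1, 8.2), a distance of √(0.1² + 0.9²) ≈ 0.9.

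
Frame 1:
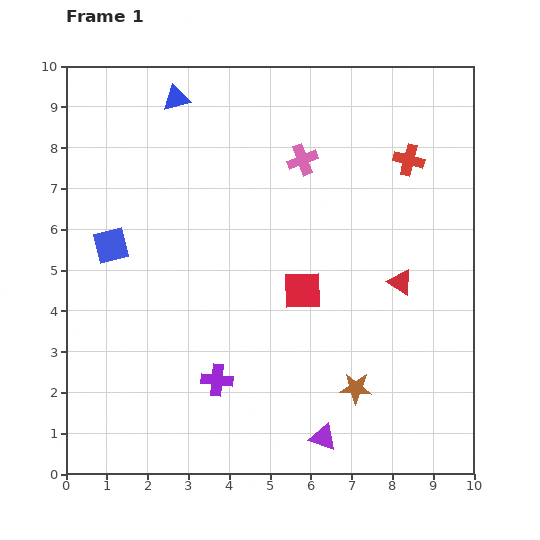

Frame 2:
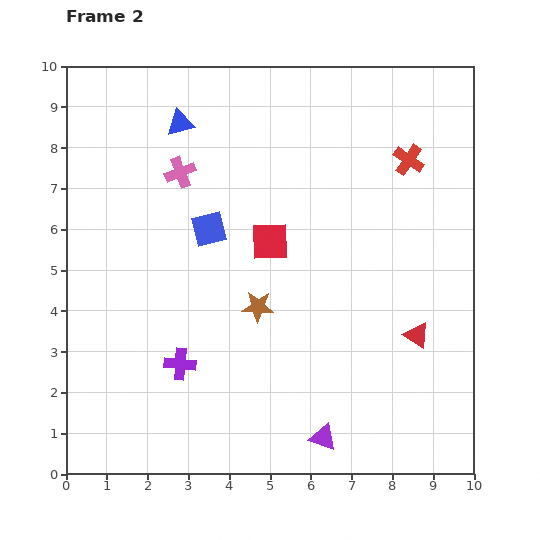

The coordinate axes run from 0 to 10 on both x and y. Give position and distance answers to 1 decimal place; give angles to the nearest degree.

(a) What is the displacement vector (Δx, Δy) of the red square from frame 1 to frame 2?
(-0.8, 1.2)

The red square was at (5.8, 4.5) in frame 1 and (5.0, 5.7) in frame 2.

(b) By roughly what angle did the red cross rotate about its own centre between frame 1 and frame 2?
19° clockwise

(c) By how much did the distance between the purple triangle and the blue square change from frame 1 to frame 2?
-1.2

Distance in frame 1: 7.0. Distance in frame 2: 5.8.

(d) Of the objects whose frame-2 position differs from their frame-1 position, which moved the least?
the blue triangle

(moved 0.6)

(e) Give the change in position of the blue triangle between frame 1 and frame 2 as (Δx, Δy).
(0.1, -0.6)

The blue triangle was at (2.7, 9.2) in frame 1 and (2.8, 8.6) in frame 2.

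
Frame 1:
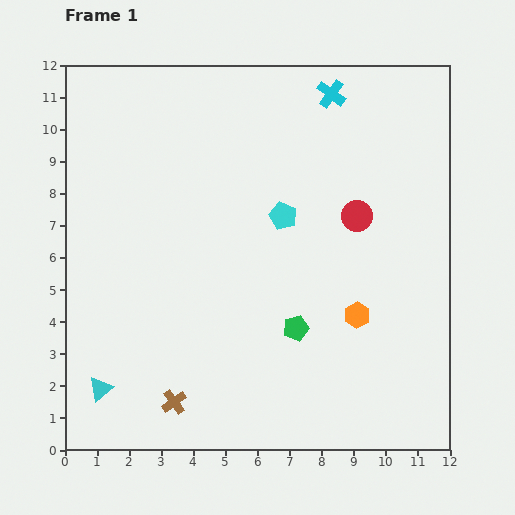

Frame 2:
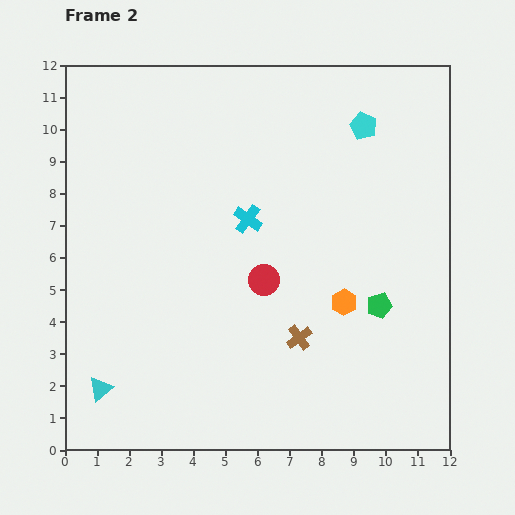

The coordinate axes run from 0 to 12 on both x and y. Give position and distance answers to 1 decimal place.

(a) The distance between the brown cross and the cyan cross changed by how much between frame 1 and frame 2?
-6.8

Distance in frame 1: 10.8. Distance in frame 2: 4.0.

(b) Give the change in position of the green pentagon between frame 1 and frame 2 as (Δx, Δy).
(2.6, 0.7)

The green pentagon was at (7.2, 3.8) in frame 1 and (9.8, 4.5) in frame 2.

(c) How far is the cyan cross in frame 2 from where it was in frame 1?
4.7

The cyan cross moved from (8.3, 11.1) to (5.7, 7.2), a distance of √(2.6² + 3.9²) ≈ 4.7.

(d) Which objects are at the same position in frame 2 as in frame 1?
the cyan triangle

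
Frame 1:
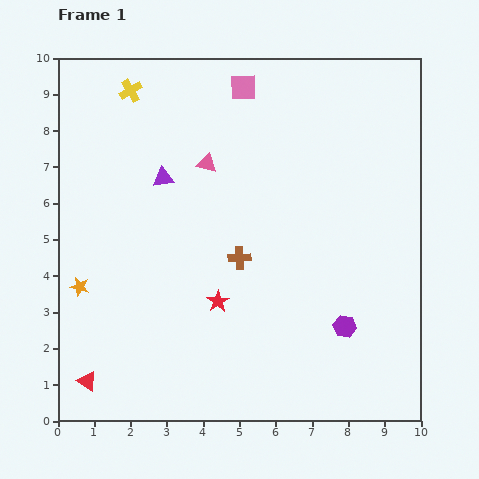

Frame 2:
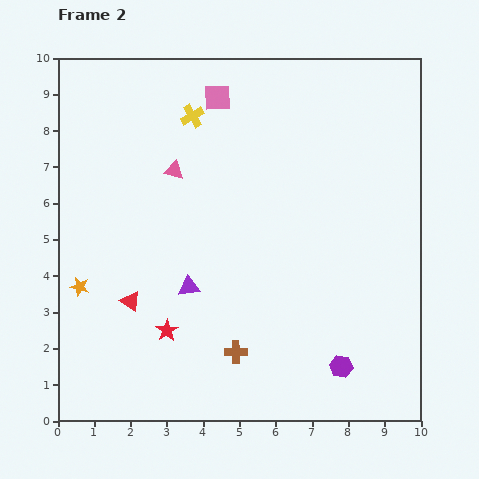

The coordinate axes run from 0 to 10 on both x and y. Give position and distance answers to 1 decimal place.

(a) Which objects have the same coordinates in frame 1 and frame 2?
the orange star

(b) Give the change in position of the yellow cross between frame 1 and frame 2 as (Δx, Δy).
(1.7, -0.7)

The yellow cross was at (2.0, 9.1) in frame 1 and (3.7, 8.4) in frame 2.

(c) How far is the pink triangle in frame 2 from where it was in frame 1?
0.9

The pink triangle moved from (4.1, 7.1) to (3.2, 6.9), a distance of √(0.9² + 0.2²) ≈ 0.9.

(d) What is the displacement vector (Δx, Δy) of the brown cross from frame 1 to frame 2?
(-0.1, -2.6)

The brown cross was at (5.0, 4.5) in frame 1 and (4.9, 1.9) in frame 2.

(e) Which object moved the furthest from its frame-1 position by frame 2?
the purple triangle

(moved 3.1; next 2.6)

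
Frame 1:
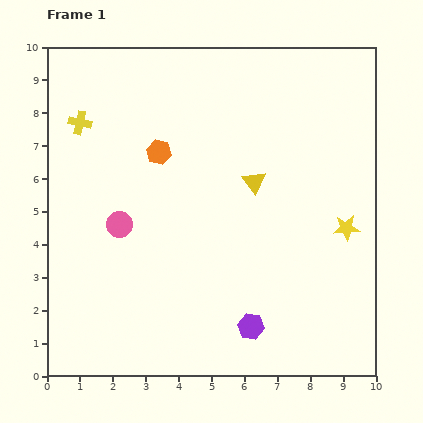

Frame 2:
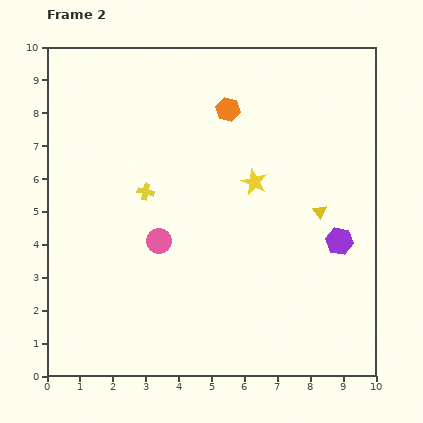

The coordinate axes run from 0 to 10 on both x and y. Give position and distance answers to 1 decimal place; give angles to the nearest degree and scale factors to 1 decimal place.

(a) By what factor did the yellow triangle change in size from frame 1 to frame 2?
0.6×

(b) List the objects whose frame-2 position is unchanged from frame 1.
none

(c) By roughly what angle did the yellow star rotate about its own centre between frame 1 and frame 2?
28° clockwise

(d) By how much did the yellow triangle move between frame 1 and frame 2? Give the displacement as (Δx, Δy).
(2.0, -0.9)

The yellow triangle was at (6.3, 5.9) in frame 1 and (8.3, 5.0) in frame 2.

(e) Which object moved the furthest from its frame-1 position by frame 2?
the purple hexagon

(moved 3.7; next 3.1)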